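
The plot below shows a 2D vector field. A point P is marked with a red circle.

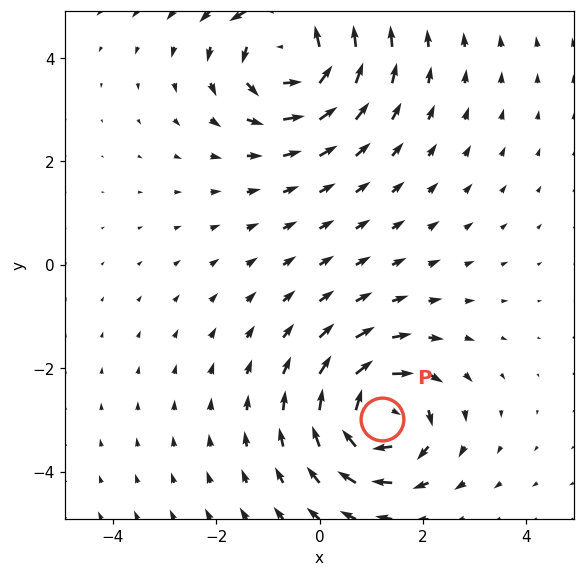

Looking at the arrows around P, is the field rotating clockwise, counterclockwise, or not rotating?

Near P at (1.2, -3.0) the arrows circulate clockwise. The curl (z-component) there is about -5; negative curl means clockwise rotation.

clockwise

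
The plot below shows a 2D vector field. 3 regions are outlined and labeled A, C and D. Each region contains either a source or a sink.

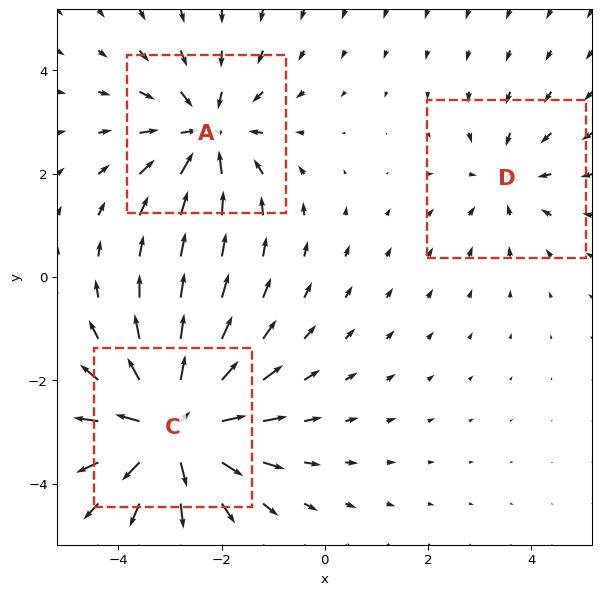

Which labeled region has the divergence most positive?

C

Divergence at each region's feature centre — A: about -3, C: about +5, D: about -2. Region C is most positive.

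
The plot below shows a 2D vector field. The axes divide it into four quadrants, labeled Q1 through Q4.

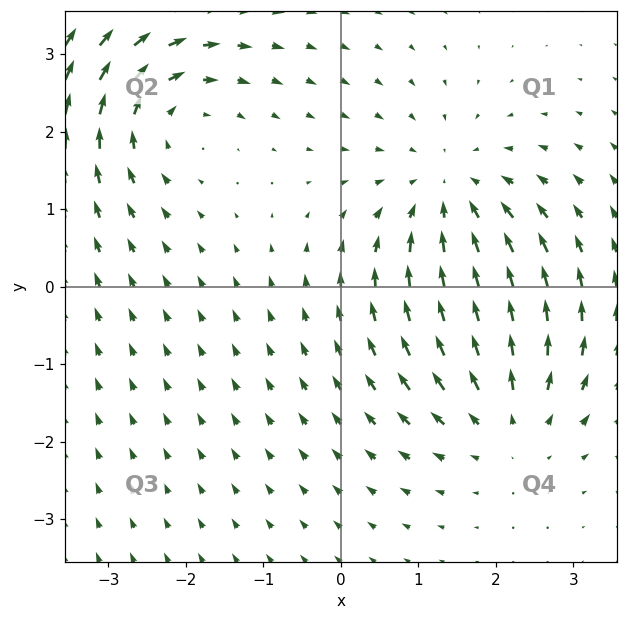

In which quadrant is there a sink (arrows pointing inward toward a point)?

The sink sits at approximately (1.4, 1.2), which lies in quadrant Q1. The divergence there is about -4, negative as expected for a sink.

Q1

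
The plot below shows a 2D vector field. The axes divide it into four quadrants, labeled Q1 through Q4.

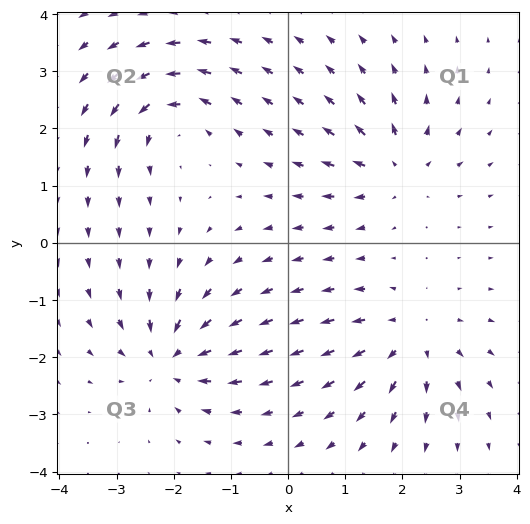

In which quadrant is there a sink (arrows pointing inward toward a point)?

The sink sits at approximately (-2.1, -2.0), which lies in quadrant Q3. The divergence there is about -6, negative as expected for a sink.

Q3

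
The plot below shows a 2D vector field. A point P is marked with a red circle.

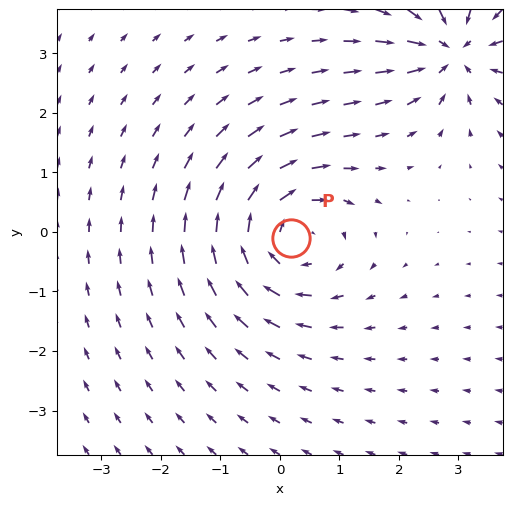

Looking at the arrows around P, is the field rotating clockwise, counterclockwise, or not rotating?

clockwise

Near P at (0.2, -0.1) the arrows circulate clockwise. The curl (z-component) there is about -4; negative curl means clockwise rotation.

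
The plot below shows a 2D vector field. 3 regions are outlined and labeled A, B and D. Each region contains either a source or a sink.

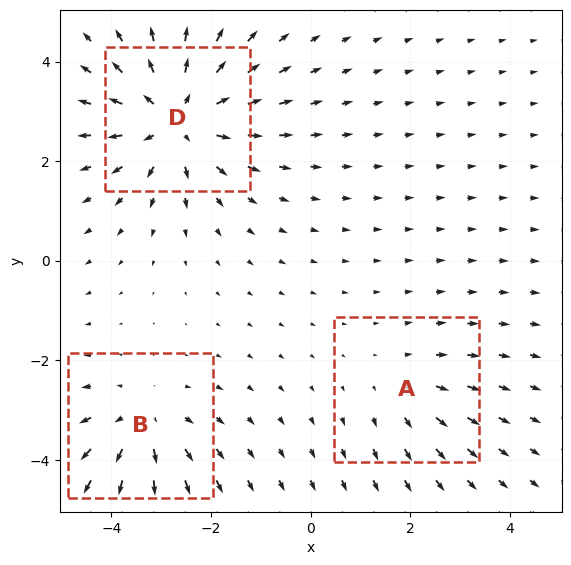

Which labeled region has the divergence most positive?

D

Divergence at each region's feature centre — A: about +2, B: about +3, D: about +5. Region D is most positive.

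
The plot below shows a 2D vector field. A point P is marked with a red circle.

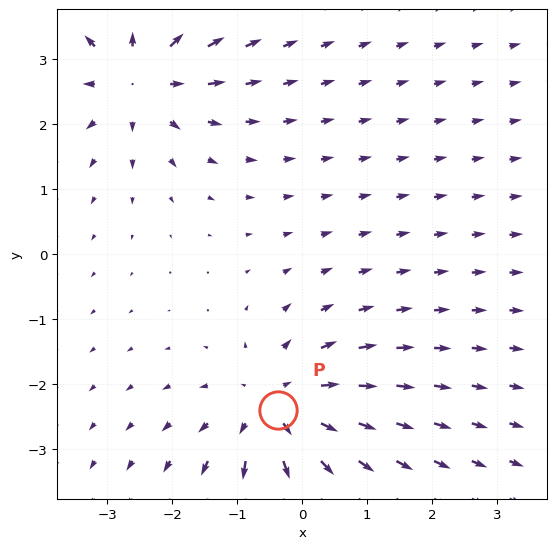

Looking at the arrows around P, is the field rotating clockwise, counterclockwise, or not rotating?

not rotating

Near P at (-0.4, -2.4) the arrows show no circulation. The curl there is ≈0.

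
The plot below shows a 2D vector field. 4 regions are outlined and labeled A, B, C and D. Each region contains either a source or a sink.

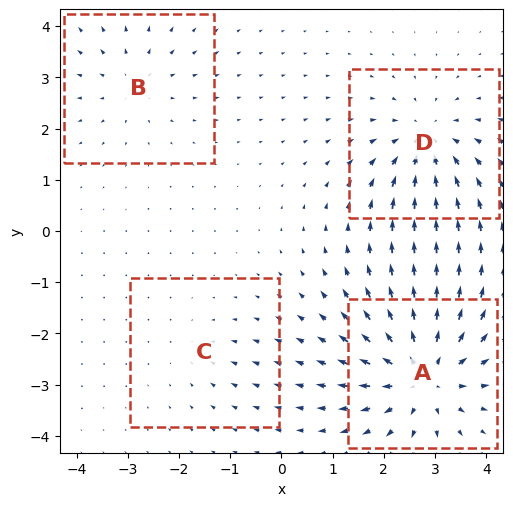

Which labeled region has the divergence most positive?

Divergence at each region's feature centre — A: about +7, B: about +3, C: about -2, D: about -5. Region A is most positive.

A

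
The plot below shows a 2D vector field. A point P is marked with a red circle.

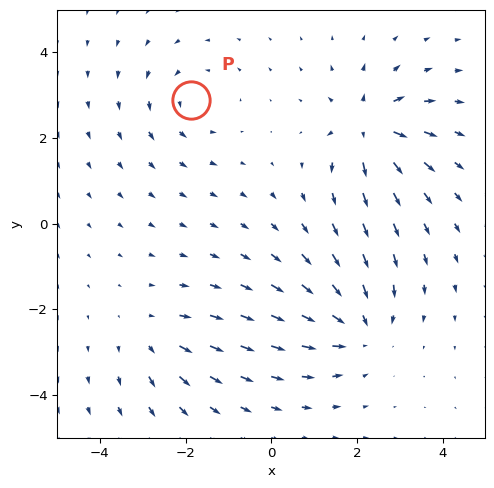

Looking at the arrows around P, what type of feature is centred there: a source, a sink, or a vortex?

vortex

At P (-1.9, 2.9) the arrows circulate counterclockwise. Divergence ≈0, curl about +3 — near-zero divergence with nonzero curl is a vortex.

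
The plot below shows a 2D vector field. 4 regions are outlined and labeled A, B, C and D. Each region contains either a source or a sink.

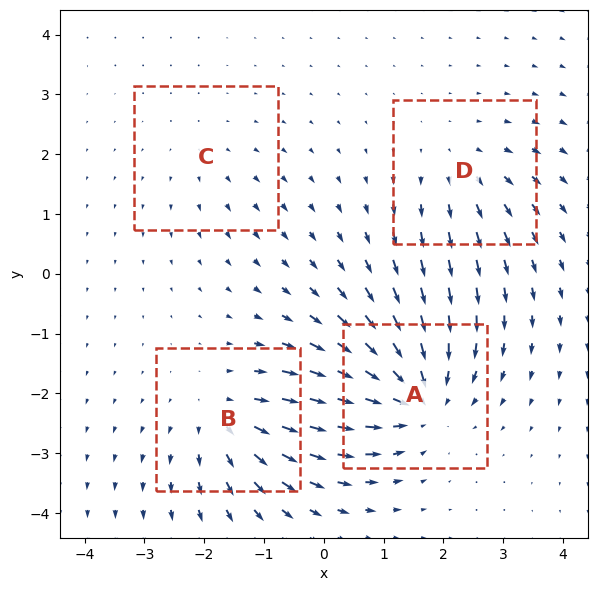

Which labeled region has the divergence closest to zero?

Divergence at each region's feature centre — A: about -6, B: about +5, C: about +2, D: about +3. Region C is closest to zero.

C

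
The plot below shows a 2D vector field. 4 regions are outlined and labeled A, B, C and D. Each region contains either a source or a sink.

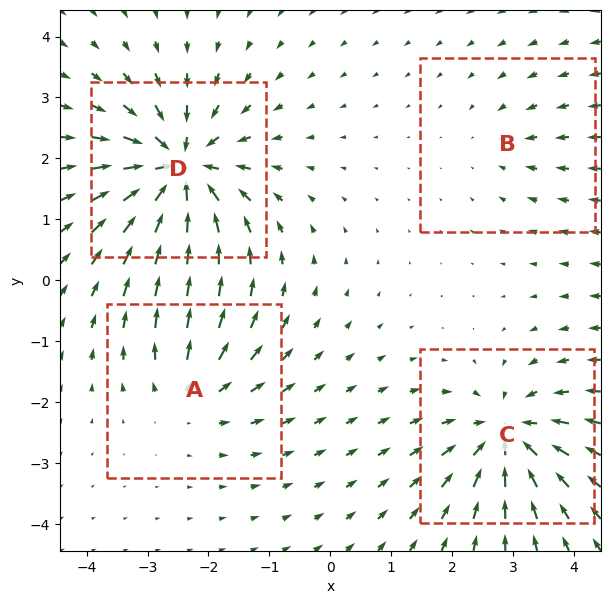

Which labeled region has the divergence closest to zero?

B

Divergence at each region's feature centre — A: about +4, B: about -2, C: about -7, D: about -9. Region B is closest to zero.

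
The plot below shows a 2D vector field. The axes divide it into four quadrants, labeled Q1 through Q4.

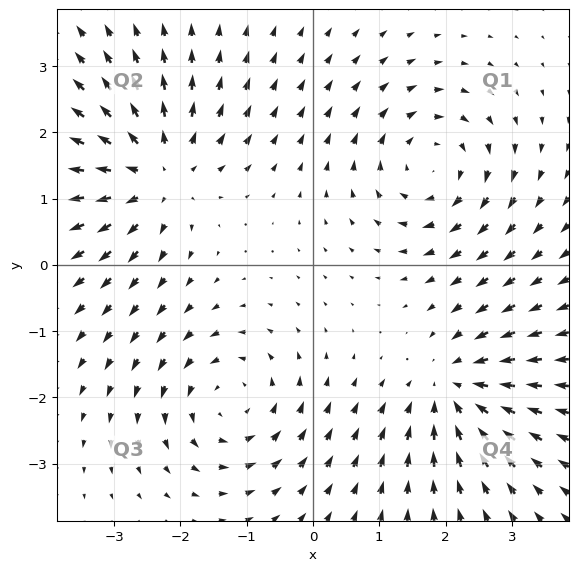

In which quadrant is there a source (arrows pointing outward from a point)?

The source sits at approximately (-2.4, 1.4), which lies in quadrant Q2. The divergence there is about +5, positive as expected for a source.

Q2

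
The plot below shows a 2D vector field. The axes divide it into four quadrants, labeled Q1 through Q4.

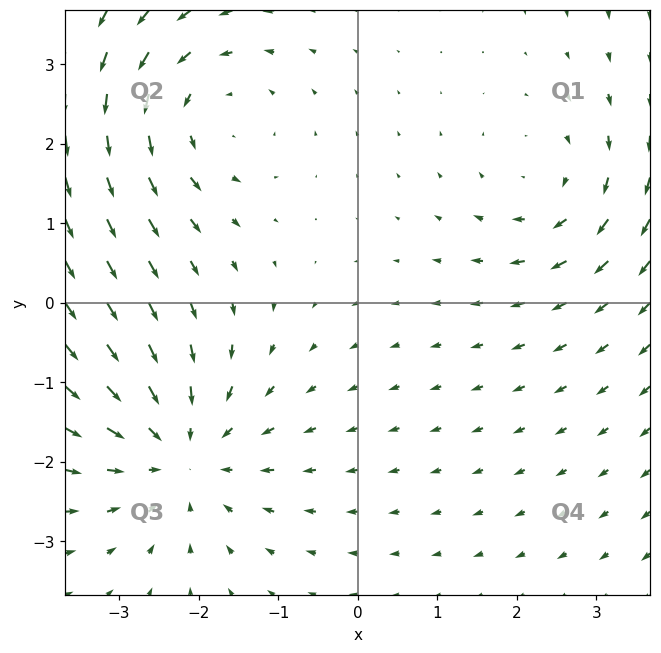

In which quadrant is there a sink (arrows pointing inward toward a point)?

The sink sits at approximately (-2.2, -1.9), which lies in quadrant Q3. The divergence there is about -5, negative as expected for a sink.

Q3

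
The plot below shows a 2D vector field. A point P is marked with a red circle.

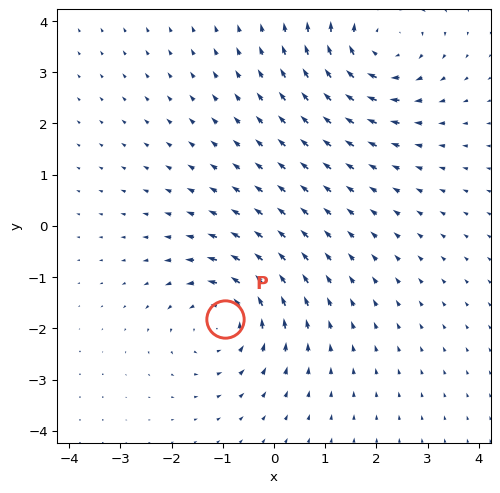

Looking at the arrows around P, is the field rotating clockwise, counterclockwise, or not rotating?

counterclockwise

Near P at (-1.0, -1.8) the arrows circulate counterclockwise. The curl (z-component) there is about +4; positive curl means counterclockwise rotation.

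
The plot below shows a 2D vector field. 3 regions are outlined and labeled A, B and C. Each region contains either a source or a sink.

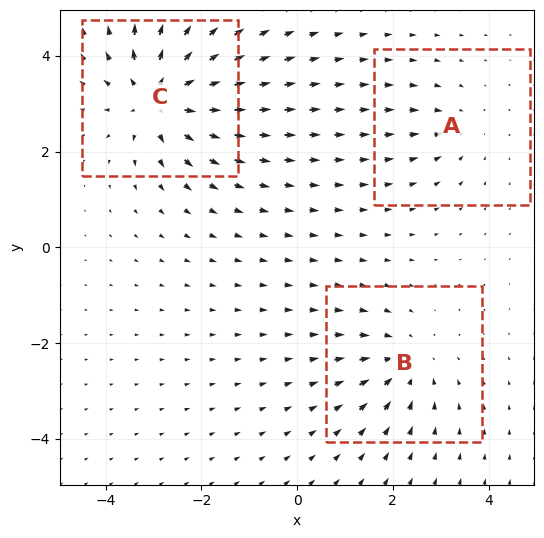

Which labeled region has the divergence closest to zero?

A

Divergence at each region's feature centre — A: about -2, B: about -3, C: about +5. Region A is closest to zero.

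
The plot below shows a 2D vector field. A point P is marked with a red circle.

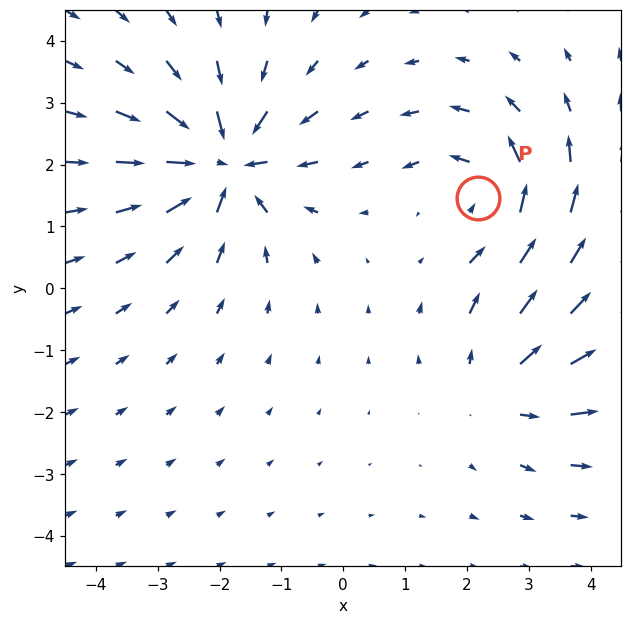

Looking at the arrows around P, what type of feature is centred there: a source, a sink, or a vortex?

vortex

At P (2.2, 1.5) the arrows circulate counterclockwise. Divergence ≈0, curl about +4 — near-zero divergence with nonzero curl is a vortex.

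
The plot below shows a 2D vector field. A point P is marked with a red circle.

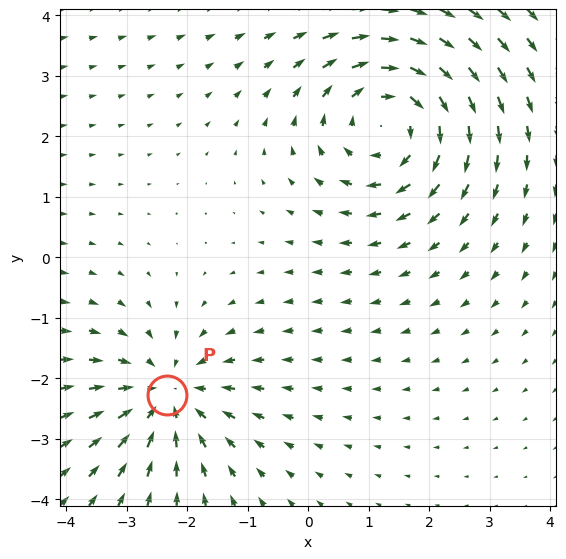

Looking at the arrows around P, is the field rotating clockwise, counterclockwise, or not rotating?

not rotating

Near P at (-2.3, -2.3) the arrows show no circulation. The curl there is ≈0.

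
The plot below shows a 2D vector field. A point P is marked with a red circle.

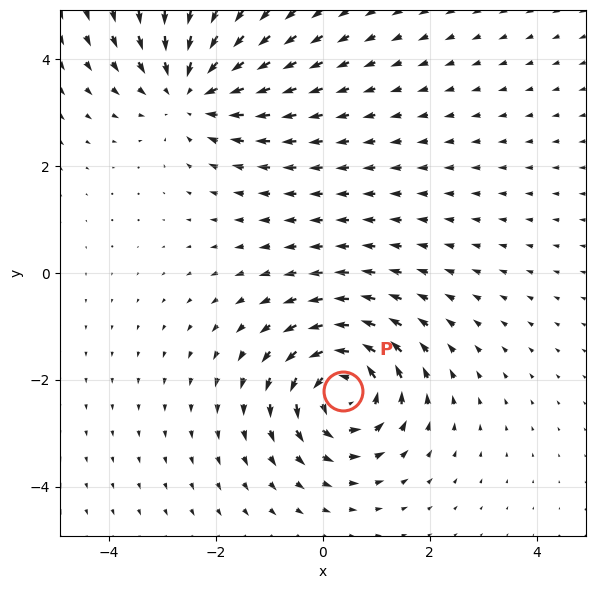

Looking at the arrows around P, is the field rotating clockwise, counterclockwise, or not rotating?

Near P at (0.4, -2.2) the arrows circulate counterclockwise. The curl (z-component) there is about +4; positive curl means counterclockwise rotation.

counterclockwise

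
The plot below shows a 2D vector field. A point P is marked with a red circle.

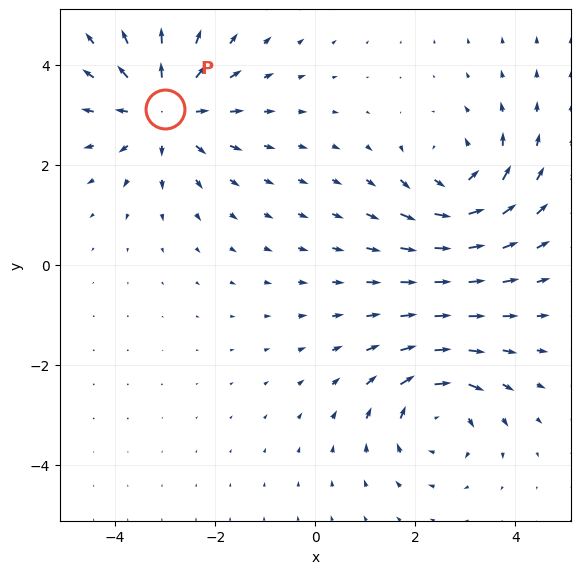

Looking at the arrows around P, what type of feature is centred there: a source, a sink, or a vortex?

At P (-3.0, 3.1) the arrows spread outward. Divergence about +4, curl ≈0 — positive divergence with near-zero curl is a source.

source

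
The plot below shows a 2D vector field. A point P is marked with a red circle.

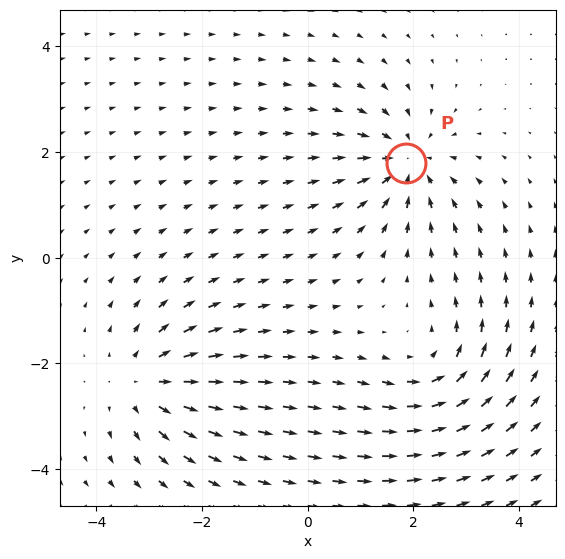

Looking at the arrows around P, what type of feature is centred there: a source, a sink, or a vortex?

sink

At P (1.9, 1.8) the arrows converge inward. Divergence about -4, curl ≈0 — negative divergence with near-zero curl is a sink.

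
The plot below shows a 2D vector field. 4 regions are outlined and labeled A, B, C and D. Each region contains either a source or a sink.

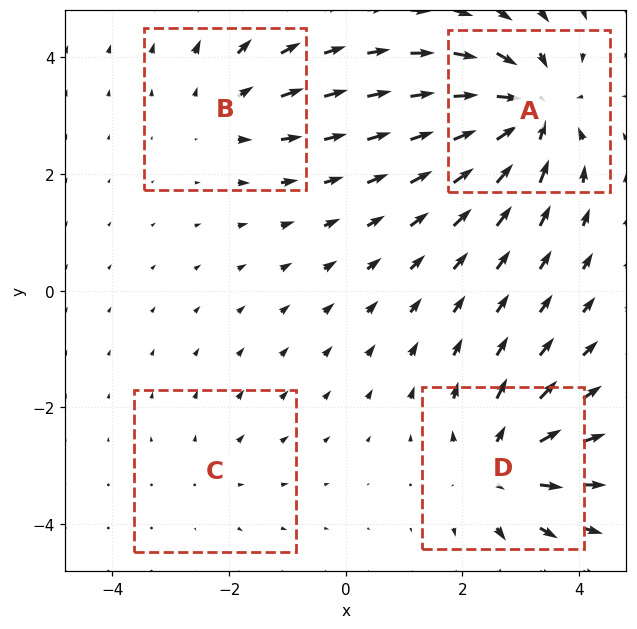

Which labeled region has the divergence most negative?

A

Divergence at each region's feature centre — A: about -7, B: about +3, C: about +2, D: about +5. Region A is most negative.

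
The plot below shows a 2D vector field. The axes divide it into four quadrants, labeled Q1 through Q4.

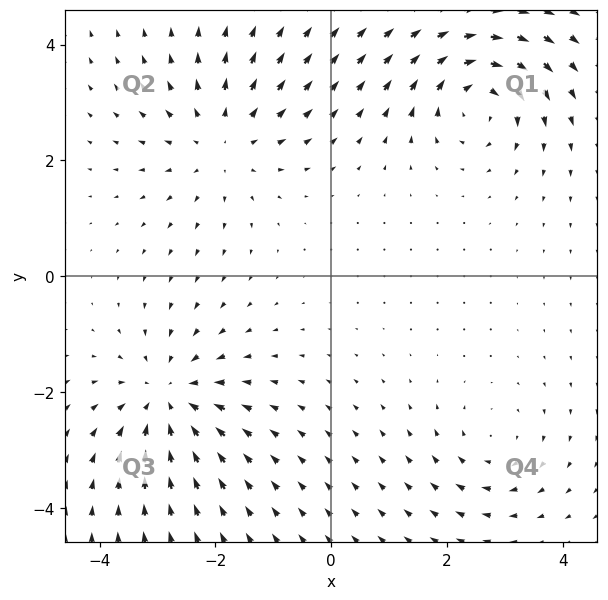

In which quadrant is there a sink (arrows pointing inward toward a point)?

The sink sits at approximately (-2.8, -2.1), which lies in quadrant Q3. The divergence there is about -5, negative as expected for a sink.

Q3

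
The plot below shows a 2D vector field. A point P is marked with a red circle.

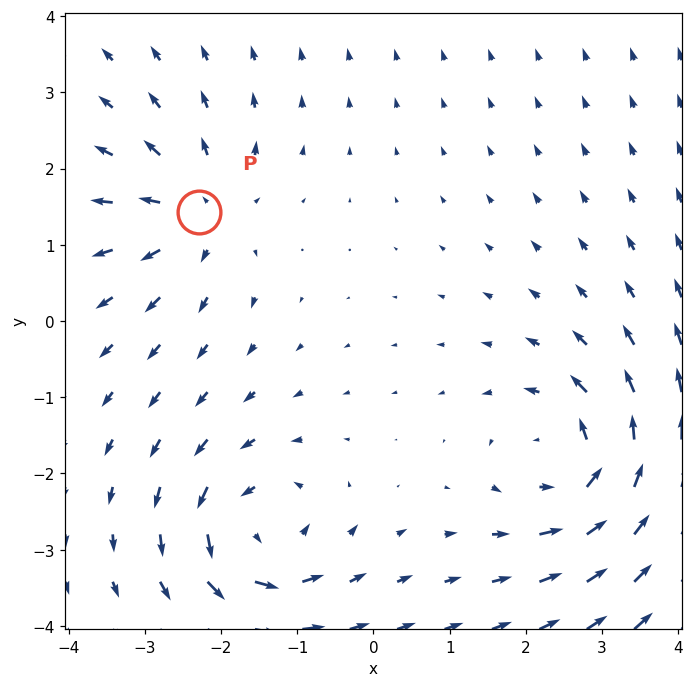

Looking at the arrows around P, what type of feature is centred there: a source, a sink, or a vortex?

source

At P (-2.3, 1.4) the arrows spread outward. Divergence about +5, curl ≈0 — positive divergence with near-zero curl is a source.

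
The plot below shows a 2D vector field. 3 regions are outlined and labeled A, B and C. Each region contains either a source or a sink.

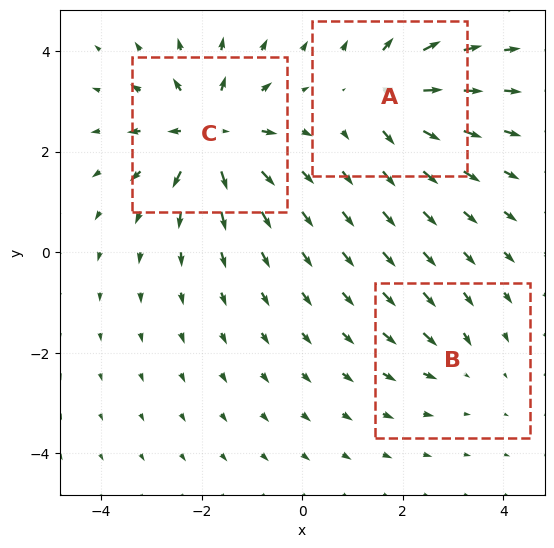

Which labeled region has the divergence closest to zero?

Divergence at each region's feature centre — A: about +4, B: about -2, C: about +5. Region B is closest to zero.

B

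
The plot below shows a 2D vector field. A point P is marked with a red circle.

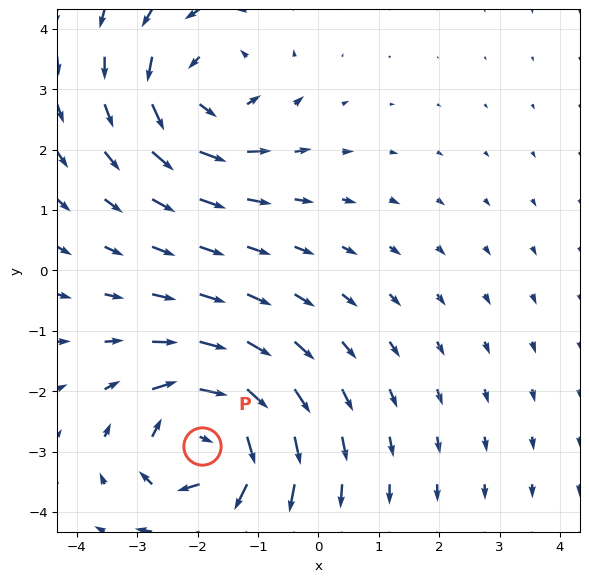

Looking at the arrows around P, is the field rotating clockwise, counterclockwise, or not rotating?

Near P at (-1.9, -2.9) the arrows circulate clockwise. The curl (z-component) there is about -6; negative curl means clockwise rotation.

clockwise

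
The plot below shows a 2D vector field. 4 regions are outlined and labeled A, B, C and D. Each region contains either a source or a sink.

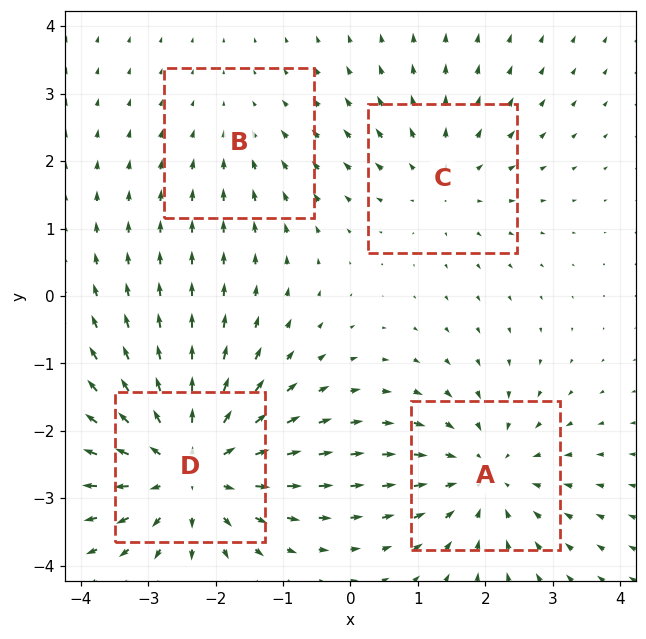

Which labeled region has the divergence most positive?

D

Divergence at each region's feature centre — A: about -4, B: about -2, C: about +3, D: about +6. Region D is most positive.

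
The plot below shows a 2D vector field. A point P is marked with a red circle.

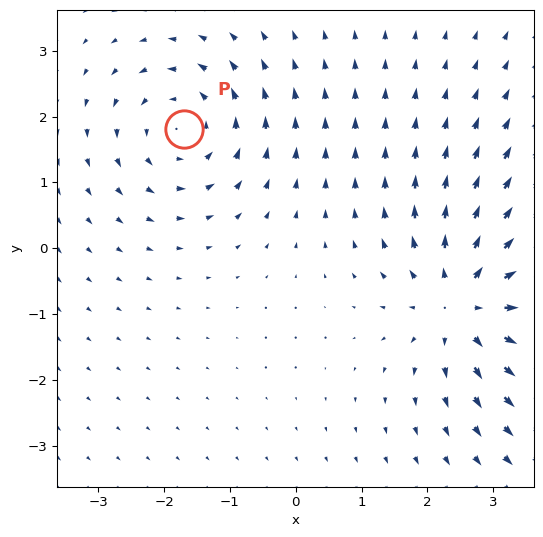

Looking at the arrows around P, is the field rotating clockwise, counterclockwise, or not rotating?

Near P at (-1.7, 1.8) the arrows circulate counterclockwise. The curl (z-component) there is about +3; positive curl means counterclockwise rotation.

counterclockwise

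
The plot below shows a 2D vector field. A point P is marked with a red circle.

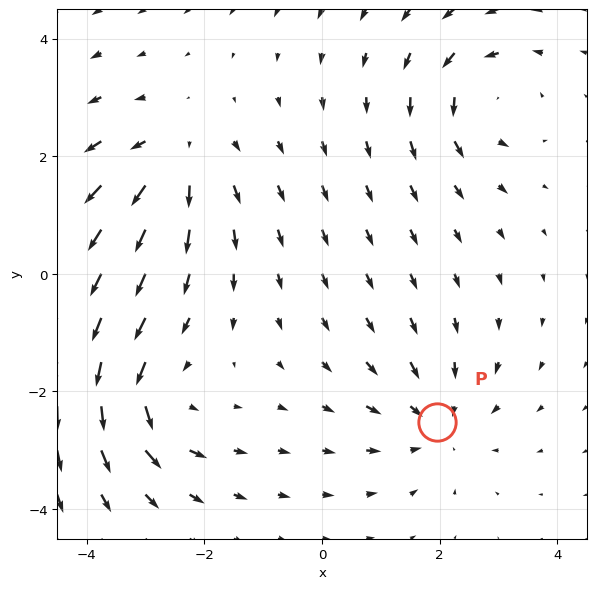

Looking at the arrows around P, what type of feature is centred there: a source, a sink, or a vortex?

sink

At P (2.0, -2.5) the arrows converge inward. Divergence about -3, curl ≈0 — negative divergence with near-zero curl is a sink.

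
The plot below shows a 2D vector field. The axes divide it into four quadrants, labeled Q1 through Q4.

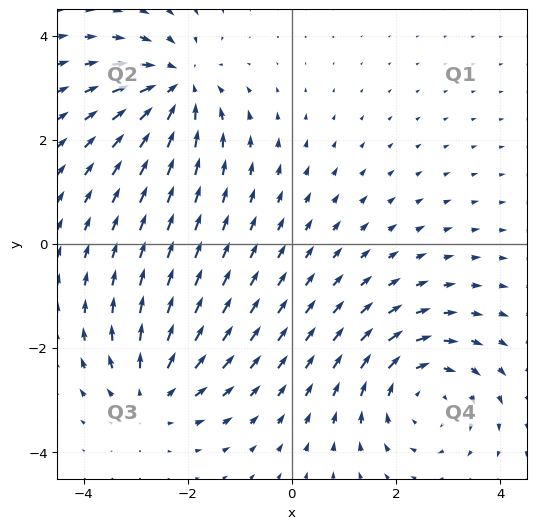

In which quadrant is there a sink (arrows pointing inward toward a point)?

Q2

The sink sits at approximately (-2.2, 3.0), which lies in quadrant Q2. The divergence there is about -4, negative as expected for a sink.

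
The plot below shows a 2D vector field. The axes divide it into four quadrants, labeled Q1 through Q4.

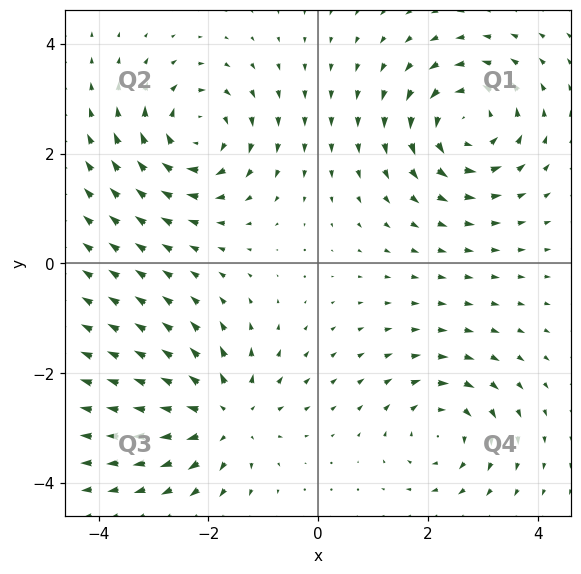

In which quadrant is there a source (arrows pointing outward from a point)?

The source sits at approximately (-1.7, -2.8), which lies in quadrant Q3. The divergence there is about +5, positive as expected for a source.

Q3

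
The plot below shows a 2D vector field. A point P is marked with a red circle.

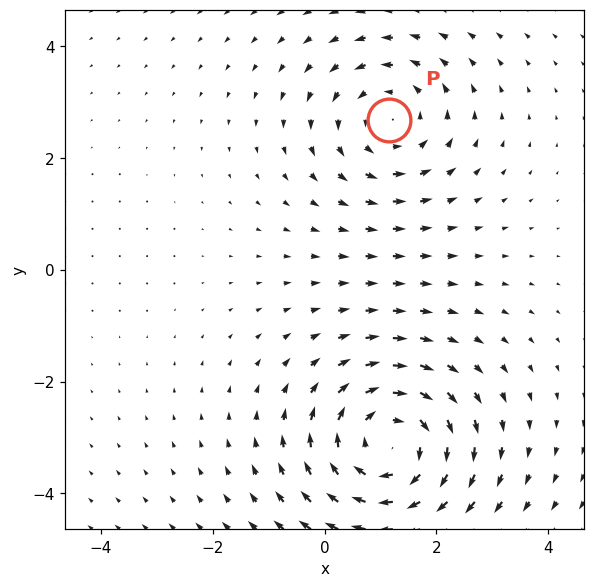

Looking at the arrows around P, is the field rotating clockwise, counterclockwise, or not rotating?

Near P at (1.2, 2.7) the arrows circulate counterclockwise. The curl (z-component) there is about +3; positive curl means counterclockwise rotation.

counterclockwise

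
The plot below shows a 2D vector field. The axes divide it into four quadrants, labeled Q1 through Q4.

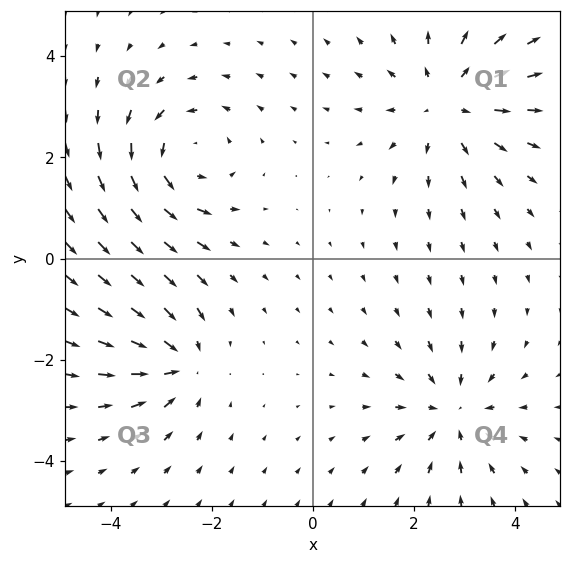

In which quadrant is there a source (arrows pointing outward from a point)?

The source sits at approximately (2.7, 3.1), which lies in quadrant Q1. The divergence there is about +4, positive as expected for a source.

Q1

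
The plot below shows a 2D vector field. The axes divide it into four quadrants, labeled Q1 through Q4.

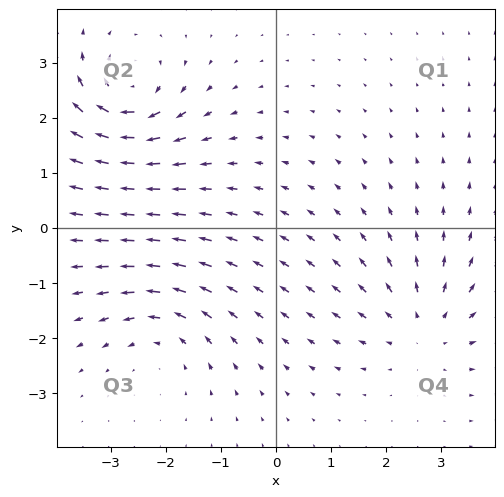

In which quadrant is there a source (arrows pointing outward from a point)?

The source sits at approximately (2.7, -1.8), which lies in quadrant Q4. The divergence there is about +3, positive as expected for a source.

Q4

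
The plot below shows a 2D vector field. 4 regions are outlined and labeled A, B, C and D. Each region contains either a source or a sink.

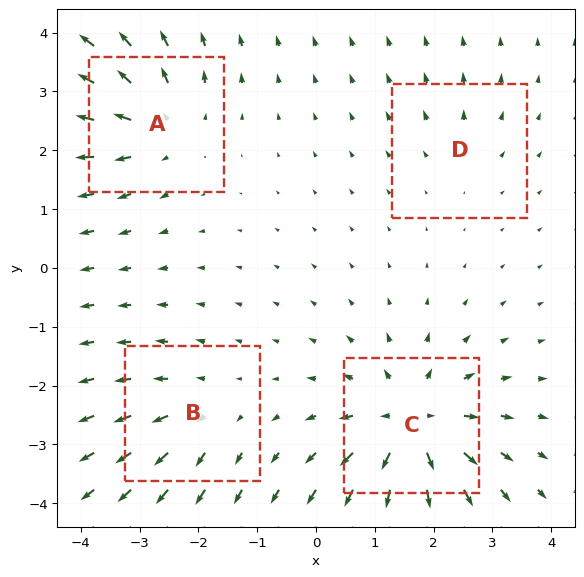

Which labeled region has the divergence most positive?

C

Divergence at each region's feature centre — A: about +5, B: about +3, C: about +7, D: about +2. Region C is most positive.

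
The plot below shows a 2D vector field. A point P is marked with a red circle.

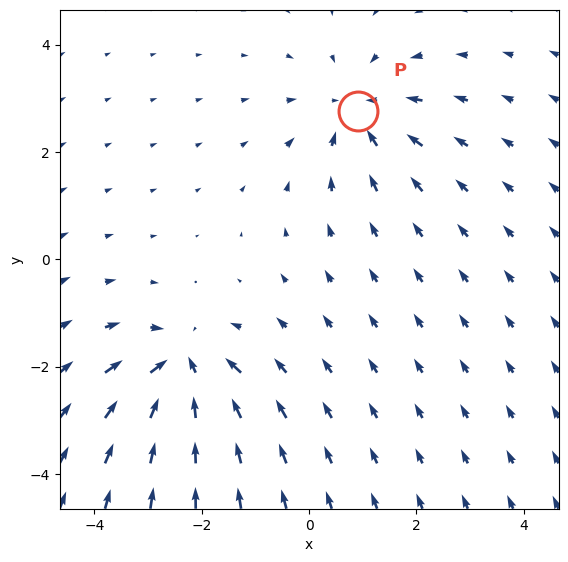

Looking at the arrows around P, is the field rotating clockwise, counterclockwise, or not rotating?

not rotating

Near P at (0.9, 2.8) the arrows show no circulation. The curl there is ≈0.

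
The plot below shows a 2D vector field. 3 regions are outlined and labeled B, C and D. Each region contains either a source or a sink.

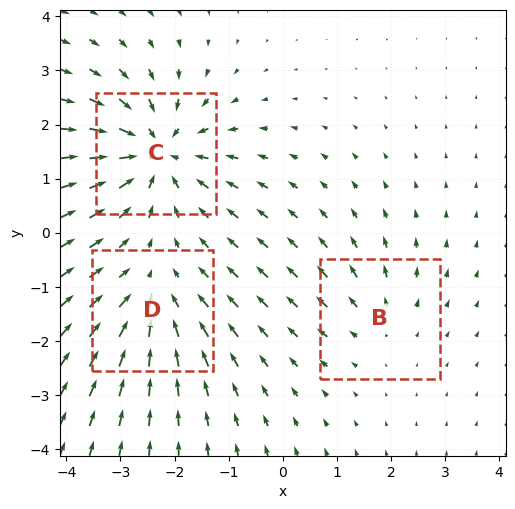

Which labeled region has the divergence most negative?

Divergence at each region's feature centre — B: about +2, C: about -5, D: about -3. Region C is most negative.

C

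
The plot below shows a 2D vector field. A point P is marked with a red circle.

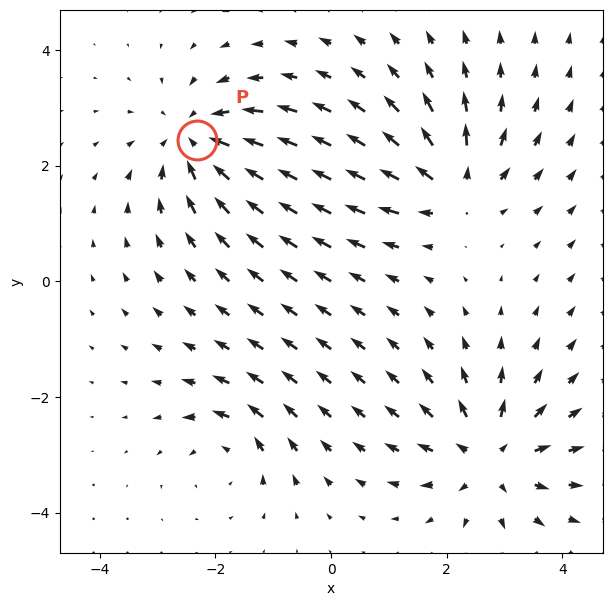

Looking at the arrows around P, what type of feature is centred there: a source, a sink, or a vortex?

sink

At P (-2.3, 2.4) the arrows converge inward. Divergence about -5, curl ≈0 — negative divergence with near-zero curl is a sink.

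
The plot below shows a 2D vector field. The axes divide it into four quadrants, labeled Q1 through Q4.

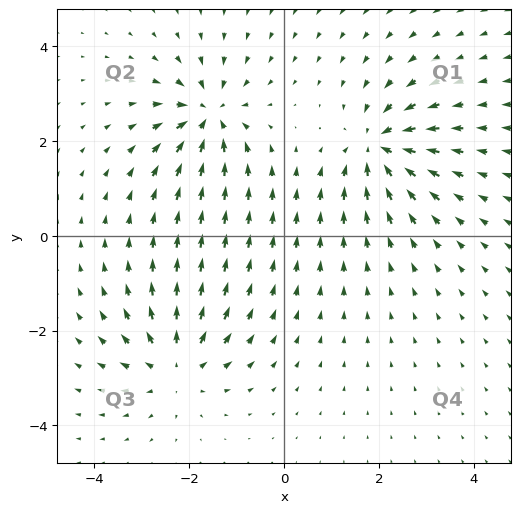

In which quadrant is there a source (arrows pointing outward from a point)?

Q3

The source sits at approximately (-2.3, -2.7), which lies in quadrant Q3. The divergence there is about +4, positive as expected for a source.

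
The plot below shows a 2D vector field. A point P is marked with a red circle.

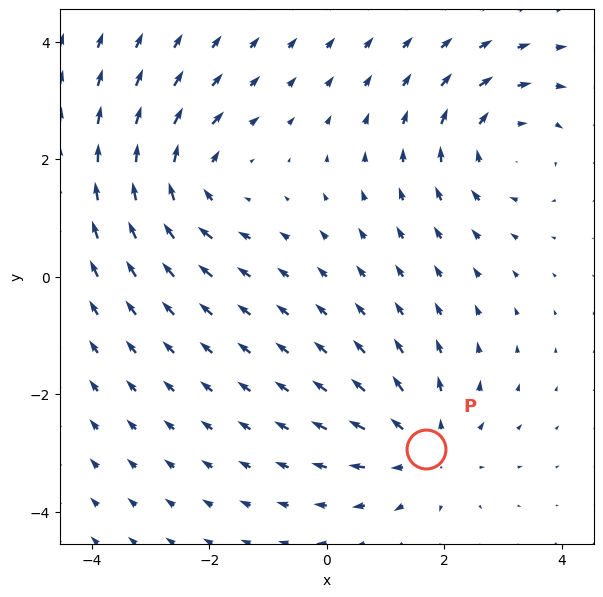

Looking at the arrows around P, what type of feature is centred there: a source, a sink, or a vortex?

source

At P (1.7, -2.9) the arrows spread outward. Divergence about +4, curl ≈0 — positive divergence with near-zero curl is a source.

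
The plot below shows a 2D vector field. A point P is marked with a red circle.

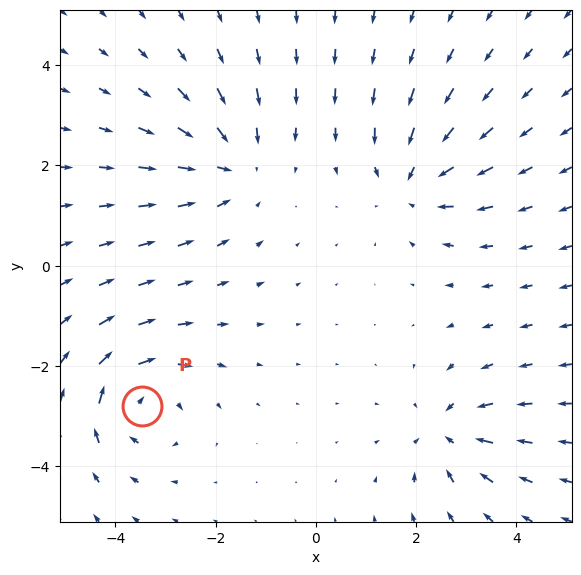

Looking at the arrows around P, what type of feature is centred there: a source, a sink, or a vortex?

At P (-3.5, -2.8) the arrows circulate clockwise. Divergence ≈0, curl about -5 — near-zero divergence with nonzero curl is a vortex.

vortex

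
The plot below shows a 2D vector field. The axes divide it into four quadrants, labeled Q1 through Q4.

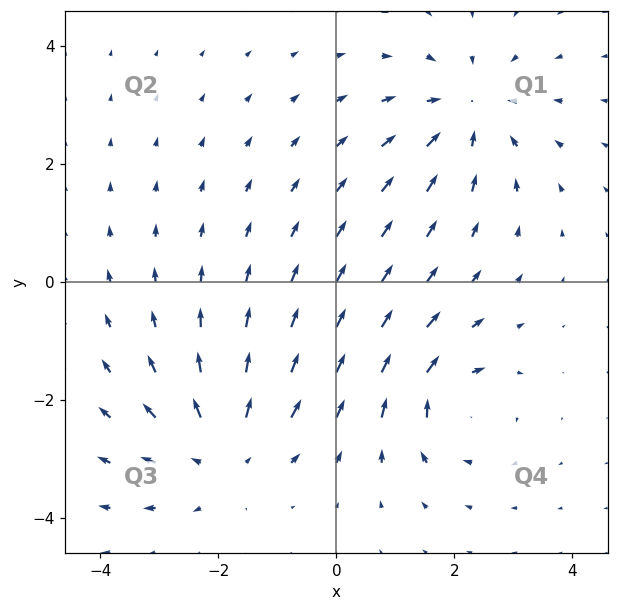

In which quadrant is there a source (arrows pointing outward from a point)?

Q3

The source sits at approximately (-1.9, -2.9), which lies in quadrant Q3. The divergence there is about +3, positive as expected for a source.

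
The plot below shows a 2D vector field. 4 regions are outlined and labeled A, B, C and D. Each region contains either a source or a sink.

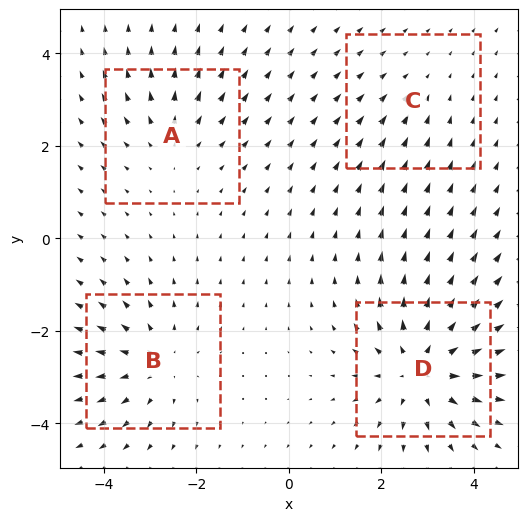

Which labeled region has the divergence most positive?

D

Divergence at each region's feature centre — A: about +3, B: about +4, C: about -2, D: about +6. Region D is most positive.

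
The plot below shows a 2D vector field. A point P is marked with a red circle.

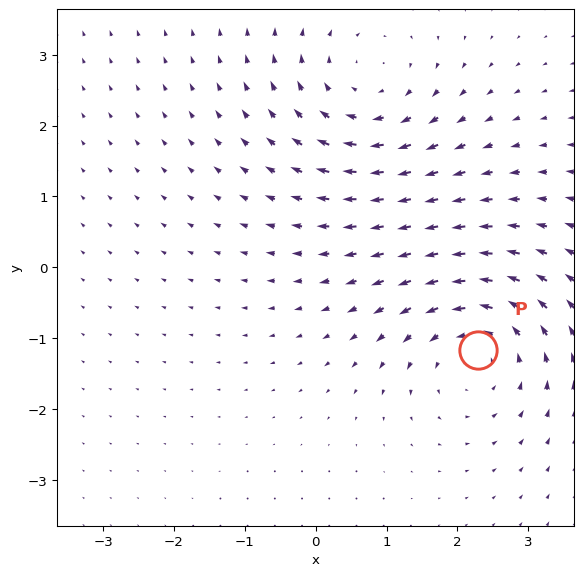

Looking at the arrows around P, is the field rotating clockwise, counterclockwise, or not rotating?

counterclockwise

Near P at (2.3, -1.2) the arrows circulate counterclockwise. The curl (z-component) there is about +4; positive curl means counterclockwise rotation.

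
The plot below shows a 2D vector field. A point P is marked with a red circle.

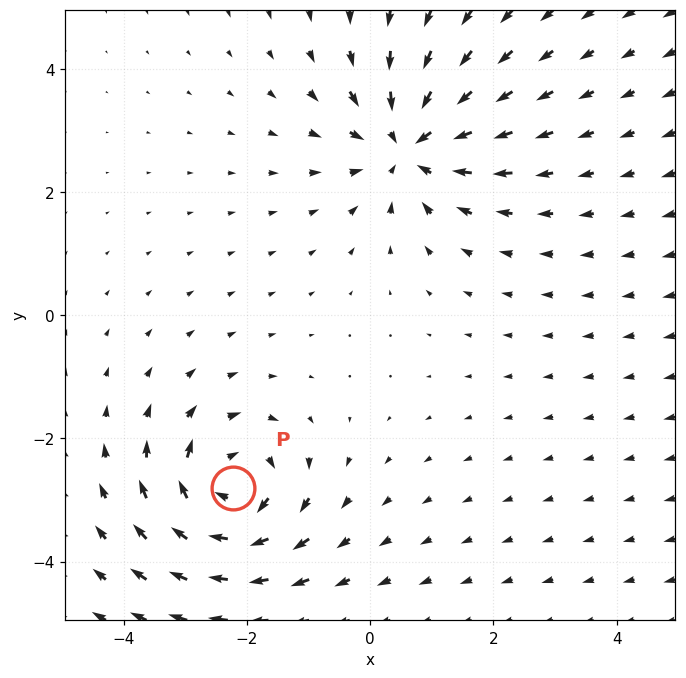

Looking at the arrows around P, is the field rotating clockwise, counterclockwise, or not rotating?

clockwise

Near P at (-2.2, -2.8) the arrows circulate clockwise. The curl (z-component) there is about -6; negative curl means clockwise rotation.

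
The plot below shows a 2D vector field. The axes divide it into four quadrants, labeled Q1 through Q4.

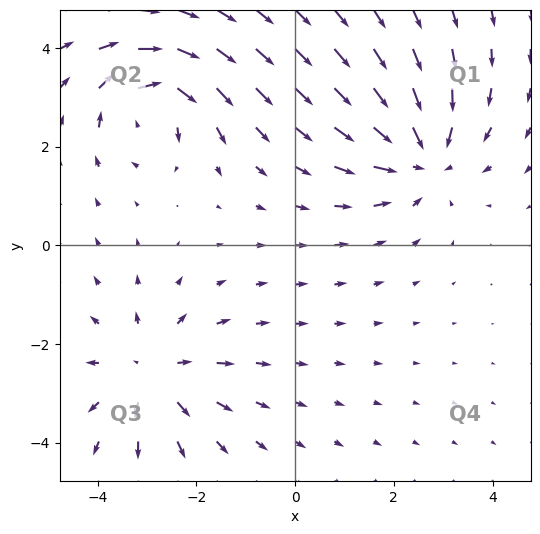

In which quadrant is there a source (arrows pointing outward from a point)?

Q3

The source sits at approximately (-2.9, -2.6), which lies in quadrant Q3. The divergence there is about +4, positive as expected for a source.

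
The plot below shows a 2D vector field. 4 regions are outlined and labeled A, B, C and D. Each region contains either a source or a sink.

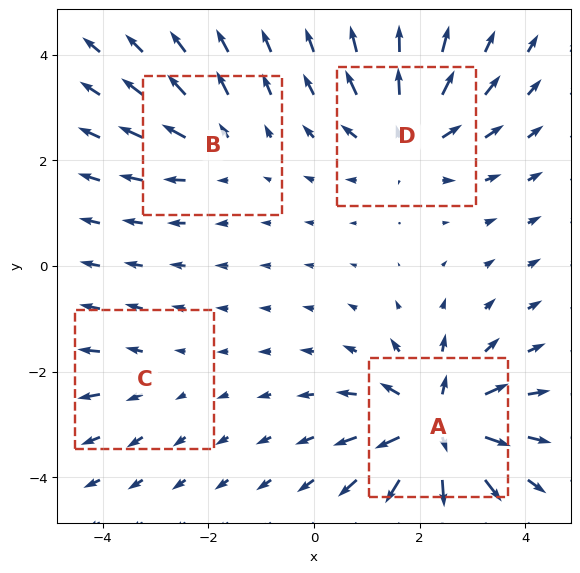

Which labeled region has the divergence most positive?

A

Divergence at each region's feature centre — A: about +8, B: about +4, C: about +2, D: about +6. Region A is most positive.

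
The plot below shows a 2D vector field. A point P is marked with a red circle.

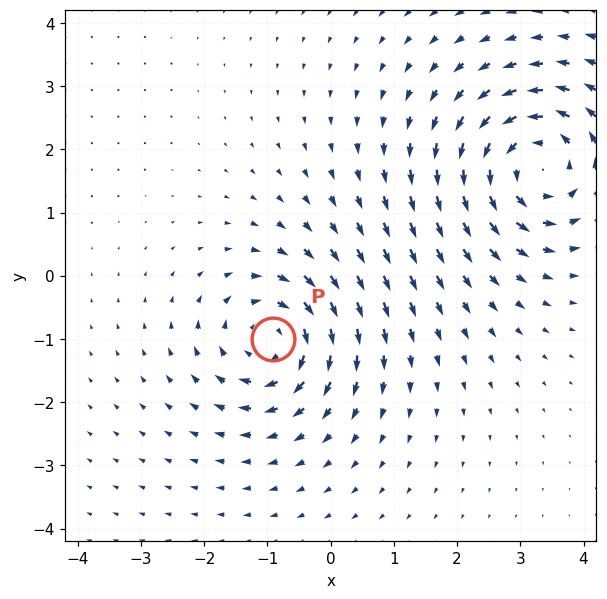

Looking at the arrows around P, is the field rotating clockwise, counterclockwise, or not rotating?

Near P at (-0.9, -1.0) the arrows circulate clockwise. The curl (z-component) there is about -4; negative curl means clockwise rotation.

clockwise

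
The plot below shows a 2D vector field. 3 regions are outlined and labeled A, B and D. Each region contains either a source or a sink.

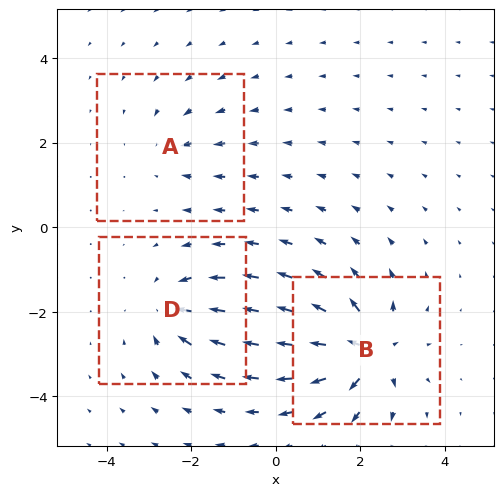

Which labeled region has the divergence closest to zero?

Divergence at each region's feature centre — A: about -2, B: about +6, D: about -4. Region A is closest to zero.

A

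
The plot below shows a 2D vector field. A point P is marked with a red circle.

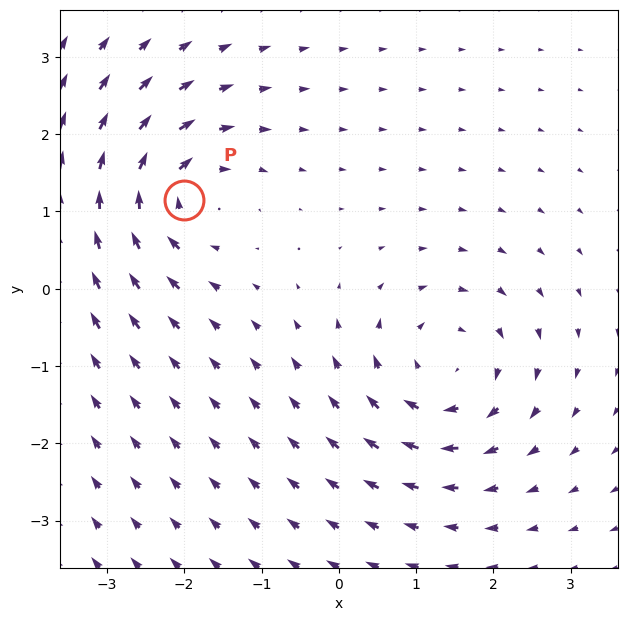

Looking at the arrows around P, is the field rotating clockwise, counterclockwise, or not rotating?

Near P at (-2.0, 1.1) the arrows circulate clockwise. The curl (z-component) there is about -4; negative curl means clockwise rotation.

clockwise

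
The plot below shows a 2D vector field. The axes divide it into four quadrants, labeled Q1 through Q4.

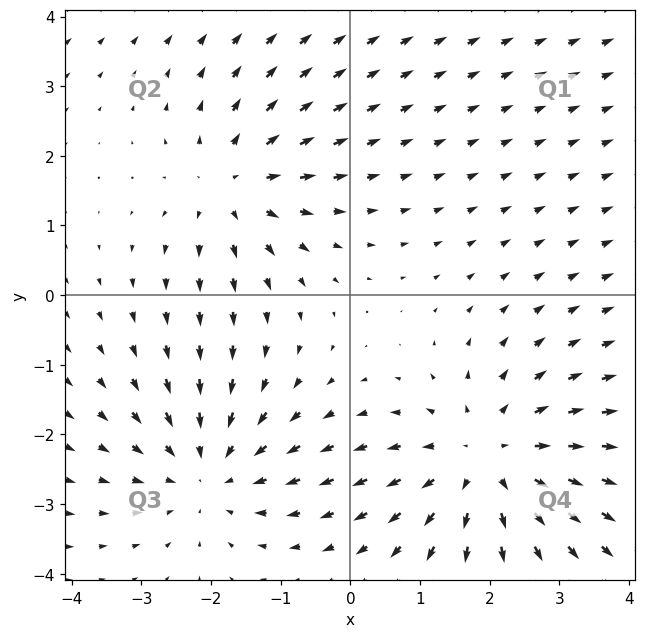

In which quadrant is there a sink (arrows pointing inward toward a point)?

The sink sits at approximately (-2.0, -2.5), which lies in quadrant Q3. The divergence there is about -3, negative as expected for a sink.

Q3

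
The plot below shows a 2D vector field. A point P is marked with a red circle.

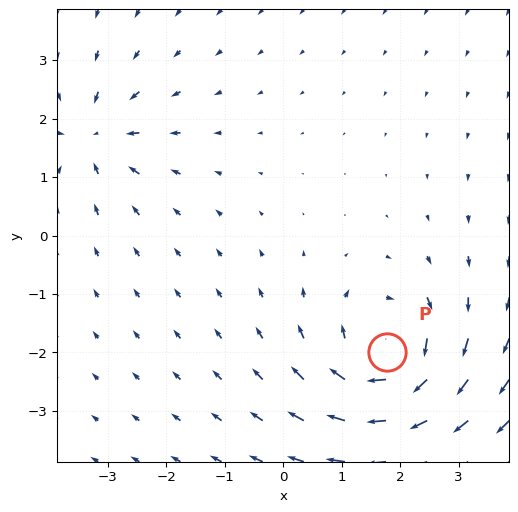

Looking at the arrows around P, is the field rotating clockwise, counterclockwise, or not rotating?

clockwise

Near P at (1.8, -2.0) the arrows circulate clockwise. The curl (z-component) there is about -5; negative curl means clockwise rotation.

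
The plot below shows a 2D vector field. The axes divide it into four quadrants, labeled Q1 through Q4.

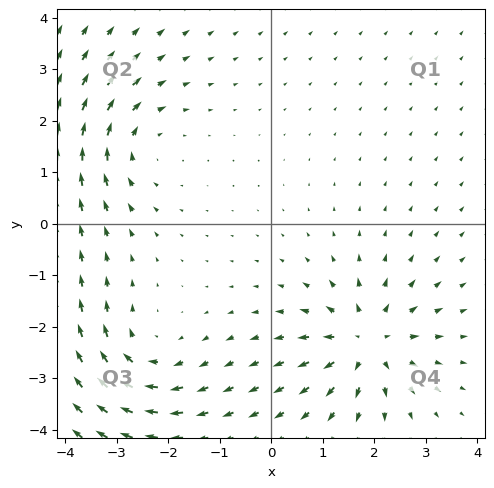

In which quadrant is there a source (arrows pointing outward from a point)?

The source sits at approximately (1.9, -2.3), which lies in quadrant Q4. The divergence there is about +6, positive as expected for a source.

Q4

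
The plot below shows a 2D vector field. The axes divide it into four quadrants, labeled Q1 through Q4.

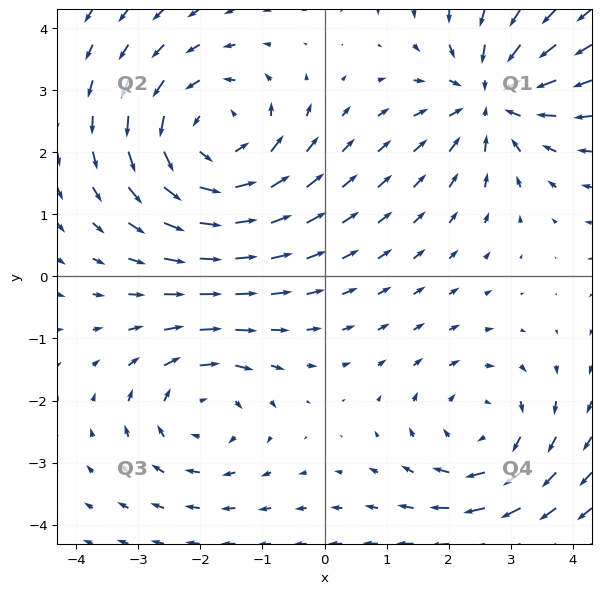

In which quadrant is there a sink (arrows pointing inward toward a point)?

The sink sits at approximately (2.7, 2.9), which lies in quadrant Q1. The divergence there is about -4, negative as expected for a sink.

Q1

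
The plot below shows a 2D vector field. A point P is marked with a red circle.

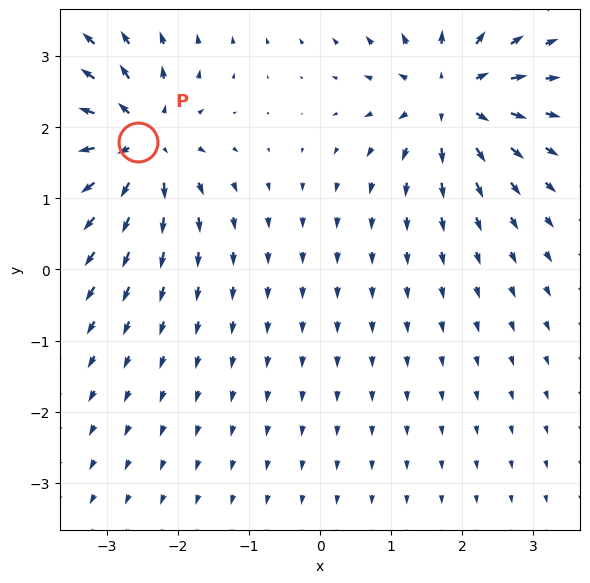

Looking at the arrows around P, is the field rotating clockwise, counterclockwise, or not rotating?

Near P at (-2.6, 1.8) the arrows show no circulation. The curl there is ≈0.

not rotating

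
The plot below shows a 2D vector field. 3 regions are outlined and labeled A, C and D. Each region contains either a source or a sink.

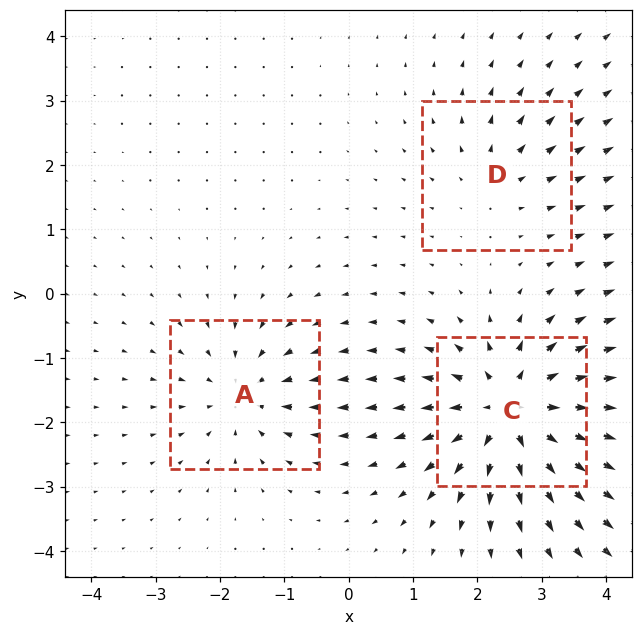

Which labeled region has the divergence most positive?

Divergence at each region's feature centre — A: about -4, C: about +6, D: about +2. Region C is most positive.

C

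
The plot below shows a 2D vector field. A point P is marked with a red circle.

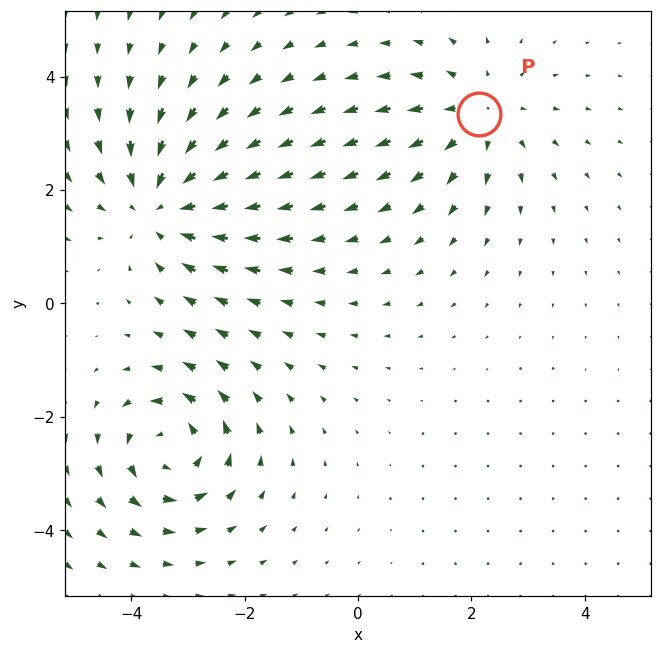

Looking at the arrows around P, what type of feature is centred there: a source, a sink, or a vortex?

source

At P (2.1, 3.3) the arrows spread outward. Divergence about +3, curl ≈0 — positive divergence with near-zero curl is a source.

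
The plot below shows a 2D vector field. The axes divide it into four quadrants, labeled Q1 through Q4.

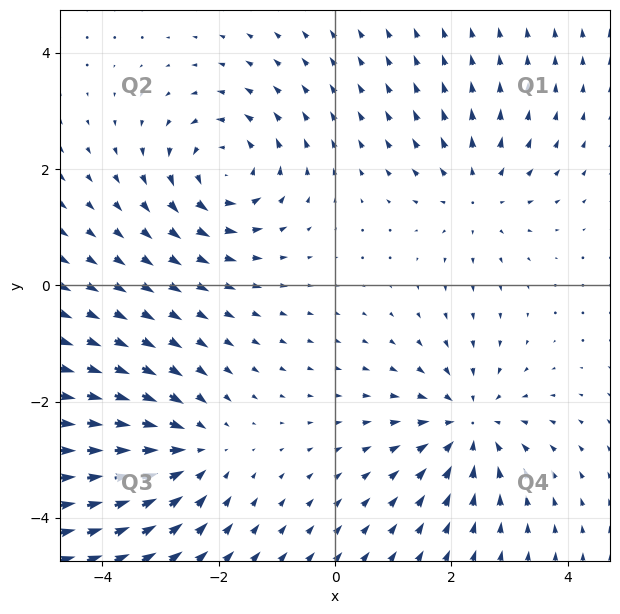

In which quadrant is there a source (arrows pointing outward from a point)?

Q1

The source sits at approximately (2.4, 1.6), which lies in quadrant Q1. The divergence there is about +3, positive as expected for a source.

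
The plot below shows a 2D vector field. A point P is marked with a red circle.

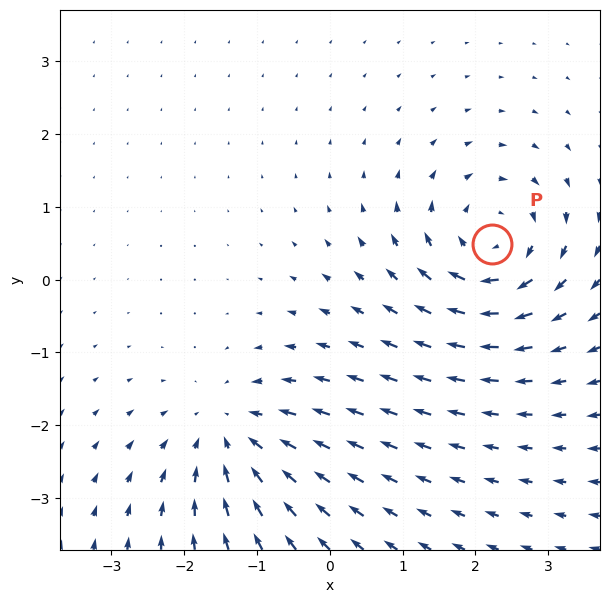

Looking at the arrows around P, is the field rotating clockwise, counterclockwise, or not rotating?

clockwise

Near P at (2.2, 0.5) the arrows circulate clockwise. The curl (z-component) there is about -4; negative curl means clockwise rotation.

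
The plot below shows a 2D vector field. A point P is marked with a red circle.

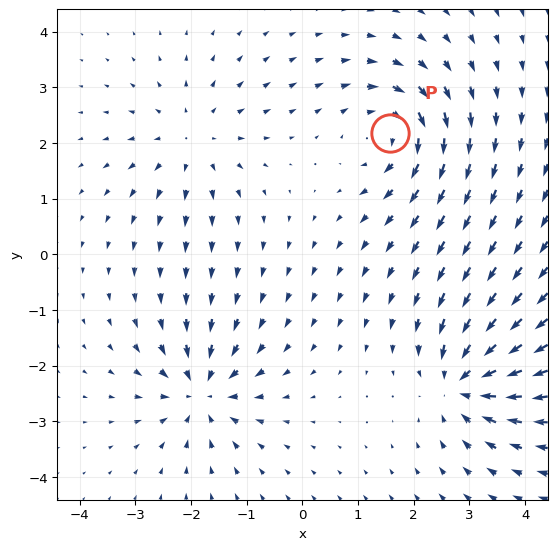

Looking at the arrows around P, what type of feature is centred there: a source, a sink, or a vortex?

At P (1.6, 2.2) the arrows circulate clockwise. Divergence ≈0, curl about -6 — near-zero divergence with nonzero curl is a vortex.

vortex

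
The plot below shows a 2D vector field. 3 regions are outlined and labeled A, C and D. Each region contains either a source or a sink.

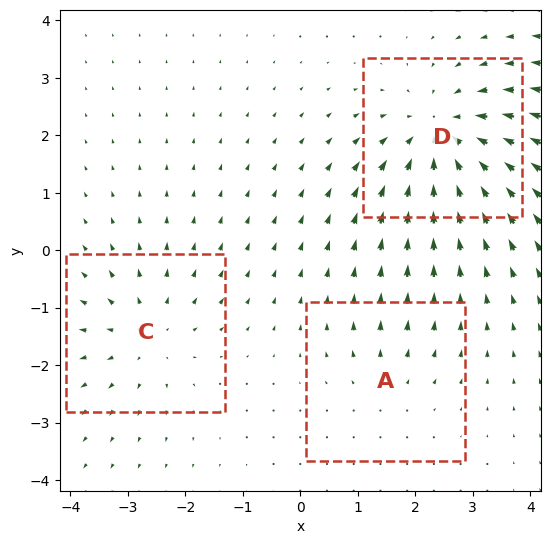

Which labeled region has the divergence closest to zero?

A

Divergence at each region's feature centre — A: about +2, C: about +3, D: about -5. Region A is closest to zero.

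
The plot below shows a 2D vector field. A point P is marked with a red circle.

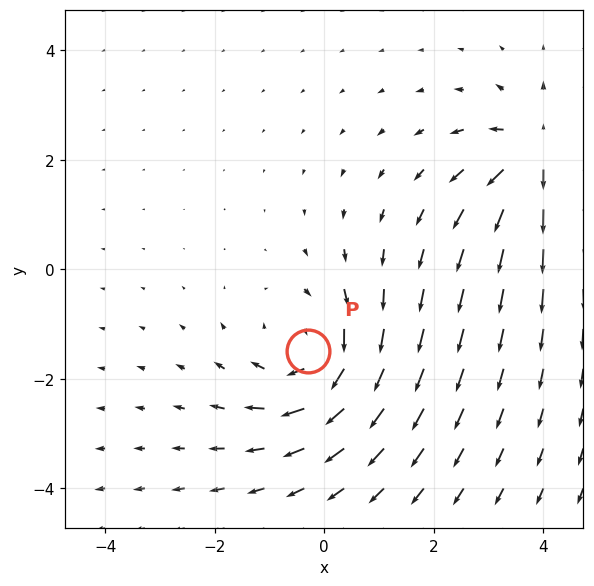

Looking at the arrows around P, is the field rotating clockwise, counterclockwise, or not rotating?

Near P at (-0.3, -1.5) the arrows circulate clockwise. The curl (z-component) there is about -5; negative curl means clockwise rotation.

clockwise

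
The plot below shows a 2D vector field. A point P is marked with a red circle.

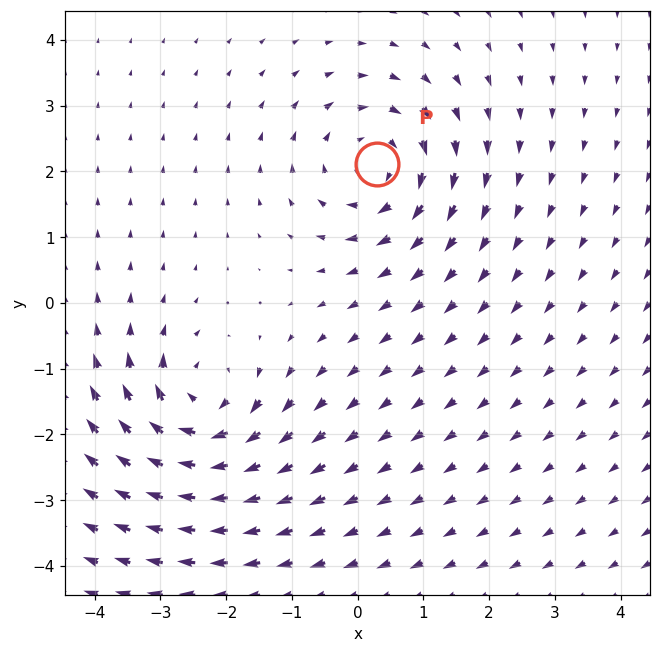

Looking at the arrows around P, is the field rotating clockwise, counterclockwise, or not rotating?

Near P at (0.3, 2.1) the arrows circulate clockwise. The curl (z-component) there is about -4; negative curl means clockwise rotation.

clockwise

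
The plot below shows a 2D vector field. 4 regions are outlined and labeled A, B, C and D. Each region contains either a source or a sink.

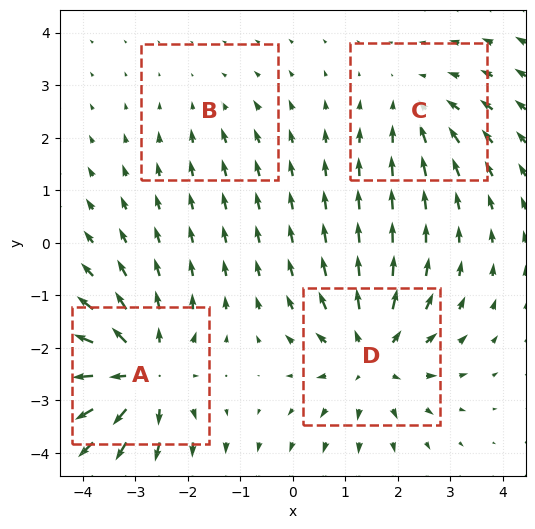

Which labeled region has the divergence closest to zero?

Divergence at each region's feature centre — A: about +6, B: about -2, C: about -3, D: about +5. Region B is closest to zero.

B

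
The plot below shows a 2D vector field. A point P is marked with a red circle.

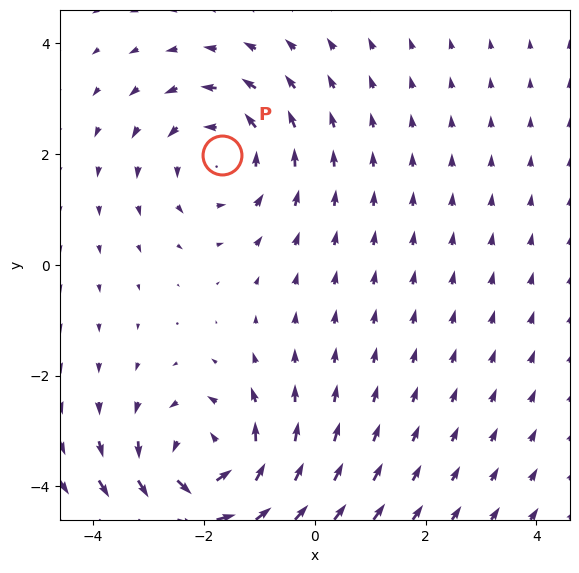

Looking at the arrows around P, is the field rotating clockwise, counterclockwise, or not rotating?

Near P at (-1.7, 2.0) the arrows circulate counterclockwise. The curl (z-component) there is about +3; positive curl means counterclockwise rotation.

counterclockwise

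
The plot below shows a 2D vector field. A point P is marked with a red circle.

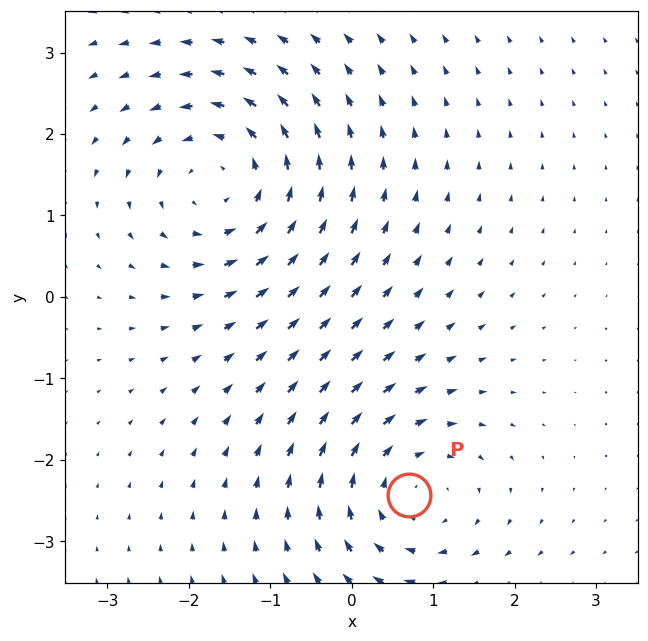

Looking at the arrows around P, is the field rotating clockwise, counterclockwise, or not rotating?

Near P at (0.7, -2.4) the arrows circulate clockwise. The curl (z-component) there is about -3; negative curl means clockwise rotation.

clockwise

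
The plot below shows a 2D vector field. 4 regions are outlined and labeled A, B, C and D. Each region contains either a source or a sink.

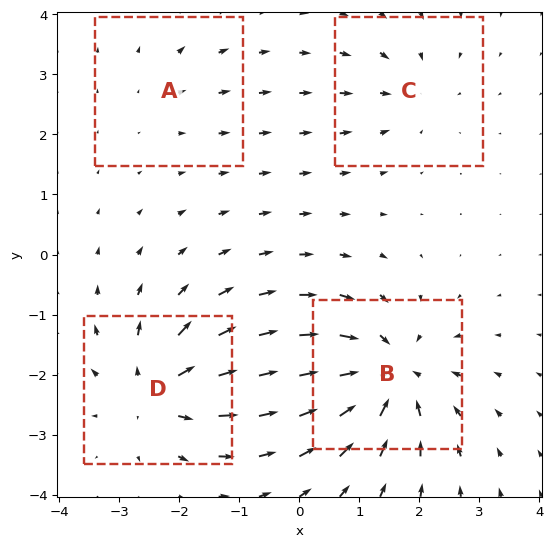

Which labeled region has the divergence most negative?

Divergence at each region's feature centre — A: about +2, B: about -8, C: about -3, D: about +6. Region B is most negative.

B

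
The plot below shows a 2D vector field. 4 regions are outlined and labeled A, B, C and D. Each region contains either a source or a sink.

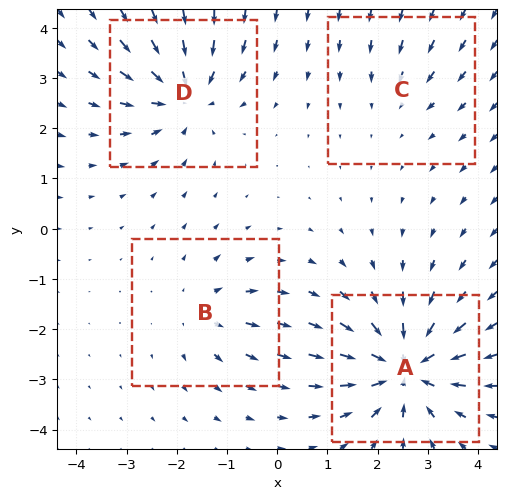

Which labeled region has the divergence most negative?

A

Divergence at each region's feature centre — A: about -8, B: about +3, C: about -2, D: about -6. Region A is most negative.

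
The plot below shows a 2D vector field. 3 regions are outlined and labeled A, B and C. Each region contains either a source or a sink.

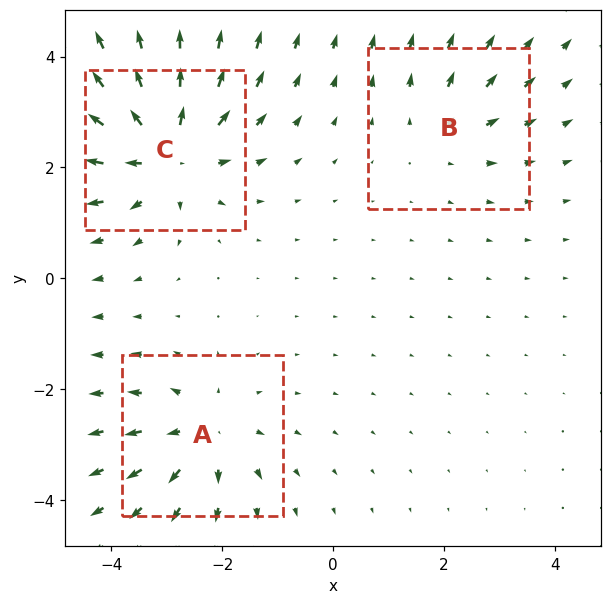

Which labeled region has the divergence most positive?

C

Divergence at each region's feature centre — A: about +3, B: about +2, C: about +5. Region C is most positive.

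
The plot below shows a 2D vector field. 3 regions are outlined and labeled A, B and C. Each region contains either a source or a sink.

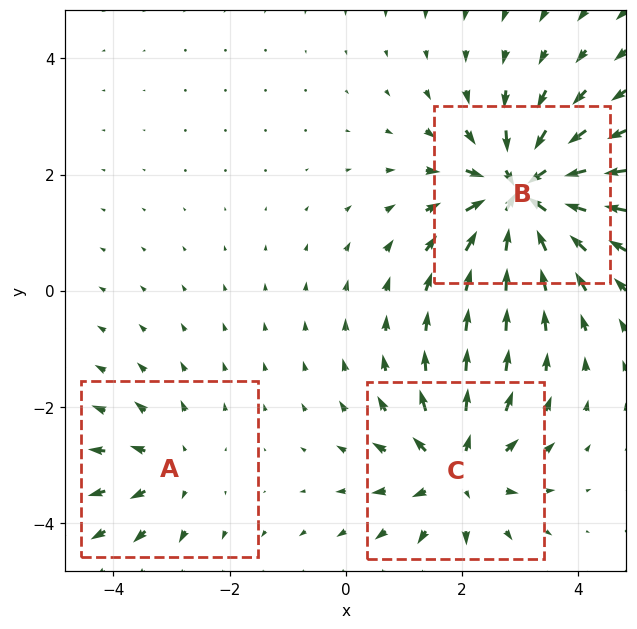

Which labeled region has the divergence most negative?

B

Divergence at each region's feature centre — A: about +2, B: about -6, C: about +4. Region B is most negative.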